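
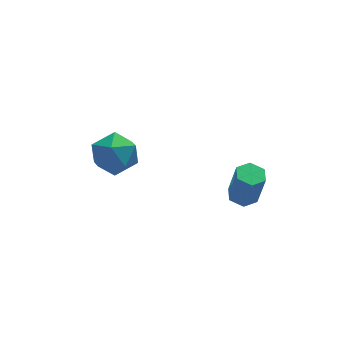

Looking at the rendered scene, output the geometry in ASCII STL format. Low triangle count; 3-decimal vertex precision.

solid 
facet normal -0.135 0.181 -0.974
outer loop
vertex 2.279 -3.33 -2.661
vertex 1.758 -2.888 -2.507
vertex 2.415 -2.651 -2.554
endloop
endfacet
facet normal 0.972 -0.169 -0.166
outer loop
vertex 2.279 -3.33 -2.661
vertex 2.415 -2.651 -2.554
vertex 2.522 -3.654 -0.907
endloop
endfacet
facet normal 0.971 -0.170 -0.167
outer loop
vertex 2.522 -3.654 -0.907
vertex 2.415 -2.651 -2.554
vertex 2.659 -2.976 -0.801
endloop
endfacet
facet normal 0.136 -0.180 0.974
outer loop
vertex 2.522 -3.654 -0.907
vertex 2.659 -2.976 -0.801
vertex 2.002 -3.212 -0.753
endloop
endfacet
facet normal -0.135 0.181 -0.974
outer loop
vertex 2.415 -2.651 -2.554
vertex 1.758 -2.888 -2.507
vertex 1.895 -2.209 -2.4
endloop
endfacet
facet normal 0.655 0.754 0.049
outer loop
vertex 2.415 -2.651 -2.554
vertex 1.895 -2.209 -2.4
vertex 2.659 -2.976 -0.801
endloop
endfacet
facet normal 0.655 0.754 0.049
outer loop
vertex 2.659 -2.976 -0.801
vertex 1.895 -2.209 -2.4
vertex 2.138 -2.534 -0.647
endloop
endfacet
facet normal 0.136 -0.180 0.974
outer loop
vertex 2.659 -2.976 -0.801
vertex 2.138 -2.534 -0.647
vertex 2.002 -3.212 -0.753
endloop
endfacet
facet normal -0.135 0.181 -0.974
outer loop
vertex 1.895 -2.209 -2.4
vertex 1.758 -2.888 -2.507
vertex 1.238 -2.446 -2.353
endloop
endfacet
facet normal -0.318 0.923 0.215
outer loop
vertex 1.895 -2.209 -2.4
vertex 1.238 -2.446 -2.353
vertex 2.138 -2.534 -0.647
endloop
endfacet
facet normal -0.316 0.924 0.215
outer loop
vertex 2.138 -2.534 -0.647
vertex 1.238 -2.446 -2.353
vertex 1.481 -2.77 -0.599
endloop
endfacet
facet normal 0.136 -0.180 0.974
outer loop
vertex 2.138 -2.534 -0.647
vertex 1.481 -2.77 -0.599
vertex 2.002 -3.212 -0.753
endloop
endfacet
facet normal -0.136 0.180 -0.974
outer loop
vertex 1.238 -2.446 -2.353
vertex 1.758 -2.888 -2.507
vertex 1.101 -3.124 -2.459
endloop
endfacet
facet normal -0.971 0.170 0.166
outer loop
vertex 1.238 -2.446 -2.353
vertex 1.101 -3.124 -2.459
vertex 1.481 -2.77 -0.599
endloop
endfacet
facet normal -0.972 0.168 0.166
outer loop
vertex 1.481 -2.77 -0.599
vertex 1.101 -3.124 -2.459
vertex 1.345 -3.449 -0.706
endloop
endfacet
facet normal 0.135 -0.181 0.974
outer loop
vertex 1.481 -2.77 -0.599
vertex 1.345 -3.449 -0.706
vertex 2.002 -3.212 -0.753
endloop
endfacet
facet normal -0.136 0.180 -0.974
outer loop
vertex 1.101 -3.124 -2.459
vertex 1.758 -2.888 -2.507
vertex 1.622 -3.566 -2.613
endloop
endfacet
facet normal -0.655 -0.754 -0.049
outer loop
vertex 1.101 -3.124 -2.459
vertex 1.622 -3.566 -2.613
vertex 1.345 -3.449 -0.706
endloop
endfacet
facet normal -0.655 -0.754 -0.049
outer loop
vertex 1.345 -3.449 -0.706
vertex 1.622 -3.566 -2.613
vertex 1.865 -3.891 -0.86
endloop
endfacet
facet normal 0.135 -0.181 0.974
outer loop
vertex 1.345 -3.449 -0.706
vertex 1.865 -3.891 -0.86
vertex 2.002 -3.212 -0.753
endloop
endfacet
facet normal -0.136 0.180 -0.974
outer loop
vertex 1.622 -3.566 -2.613
vertex 1.758 -2.888 -2.507
vertex 2.279 -3.33 -2.661
endloop
endfacet
facet normal 0.316 -0.924 -0.215
outer loop
vertex 1.622 -3.566 -2.613
vertex 2.279 -3.33 -2.661
vertex 1.865 -3.891 -0.86
endloop
endfacet
facet normal 0.318 -0.924 -0.215
outer loop
vertex 1.865 -3.891 -0.86
vertex 2.279 -3.33 -2.661
vertex 2.522 -3.654 -0.907
endloop
endfacet
facet normal 0.135 -0.181 0.974
outer loop
vertex 1.865 -3.891 -0.86
vertex 2.522 -3.654 -0.907
vertex 2.002 -3.212 -0.753
endloop
endfacet
facet normal -0.772 -0.329 0.544
outer loop
vertex -3.745 2.625 -2.89
vertex -3.681 1.536 -3.458
vertex -3.038 1.731 -2.427
endloop
endfacet
facet normal -0.395 0.156 0.905
outer loop
vertex -3.745 2.625 -2.89
vertex -3.038 1.731 -2.427
vertex -2.628 2.89 -2.448
endloop
endfacet
facet normal -0.387 0.759 0.523
outer loop
vertex -3.745 2.625 -2.89
vertex -2.628 2.89 -2.448
vertex -3.016 3.412 -3.492
endloop
endfacet
facet normal -0.759 0.646 -0.075
outer loop
vertex -3.745 2.625 -2.89
vertex -3.016 3.412 -3.492
vertex -3.667 2.575 -4.116
endloop
endfacet
facet normal -0.998 -0.026 -0.062
outer loop
vertex -3.745 2.625 -2.89
vertex -3.667 2.575 -4.116
vertex -3.681 1.536 -3.458
endloop
endfacet
facet normal 0.277 -0.081 0.958
outer loop
vertex -2.628 2.89 -2.448
vertex -3.038 1.731 -2.427
vertex -1.873 1.965 -2.744
endloop
endfacet
facet normal -0.334 -0.866 0.372
outer loop
vertex -3.038 1.731 -2.427
vertex -3.681 1.536 -3.458
vertex -2.524 1.128 -3.368
endloop
endfacet
facet normal -0.699 -0.376 -0.608
outer loop
vertex -3.681 1.536 -3.458
vertex -3.667 2.575 -4.116
vertex -2.912 1.65 -4.412
endloop
endfacet
facet normal -0.314 0.712 -0.628
outer loop
vertex -3.667 2.575 -4.116
vertex -3.016 3.412 -3.492
vertex -2.502 2.809 -4.433
endloop
endfacet
facet normal 0.289 0.895 0.340
outer loop
vertex -3.016 3.412 -3.492
vertex -2.628 2.89 -2.448
vertex -1.859 3.004 -3.402
endloop
endfacet
facet normal 0.759 -0.646 0.075
outer loop
vertex -1.795 1.915 -3.97
vertex -1.873 1.965 -2.744
vertex -2.524 1.128 -3.368
endloop
endfacet
facet normal 0.387 -0.759 -0.523
outer loop
vertex -1.795 1.915 -3.97
vertex -2.524 1.128 -3.368
vertex -2.912 1.65 -4.412
endloop
endfacet
facet normal 0.395 -0.156 -0.905
outer loop
vertex -1.795 1.915 -3.97
vertex -2.912 1.65 -4.412
vertex -2.502 2.809 -4.433
endloop
endfacet
facet normal 0.772 0.329 -0.544
outer loop
vertex -1.795 1.915 -3.97
vertex -2.502 2.809 -4.433
vertex -1.859 3.004 -3.402
endloop
endfacet
facet normal 0.998 0.026 0.062
outer loop
vertex -1.795 1.915 -3.97
vertex -1.859 3.004 -3.402
vertex -1.873 1.965 -2.744
endloop
endfacet
facet normal 0.314 -0.712 0.628
outer loop
vertex -2.524 1.128 -3.368
vertex -1.873 1.965 -2.744
vertex -3.038 1.731 -2.427
endloop
endfacet
facet normal -0.289 -0.895 -0.340
outer loop
vertex -2.912 1.65 -4.412
vertex -2.524 1.128 -3.368
vertex -3.681 1.536 -3.458
endloop
endfacet
facet normal -0.277 0.081 -0.958
outer loop
vertex -2.502 2.809 -4.433
vertex -2.912 1.65 -4.412
vertex -3.667 2.575 -4.116
endloop
endfacet
facet normal 0.334 0.866 -0.372
outer loop
vertex -1.859 3.004 -3.402
vertex -2.502 2.809 -4.433
vertex -3.016 3.412 -3.492
endloop
endfacet
facet normal 0.699 0.376 0.608
outer loop
vertex -1.873 1.965 -2.744
vertex -1.859 3.004 -3.402
vertex -2.628 2.89 -2.448
endloop
endfacet

endsolid


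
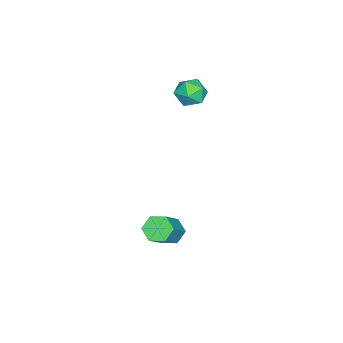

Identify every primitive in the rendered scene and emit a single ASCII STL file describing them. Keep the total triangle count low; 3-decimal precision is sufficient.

solid 
facet normal -0.937 0.344 0.057
outer loop
vertex -4.424 -0.702 2.274
vertex -4.71 -1.454 2.113
vertex -4.578 -1.223 2.889
endloop
endfacet
facet normal -0.502 0.718 0.483
outer loop
vertex -4.424 -0.702 2.274
vertex -4.578 -1.223 2.889
vertex -3.901 -0.76 2.904
endloop
endfacet
facet normal 0.016 0.997 0.079
outer loop
vertex -4.424 -0.702 2.274
vertex -3.901 -0.76 2.904
vertex -3.615 -0.704 2.137
endloop
endfacet
facet normal -0.099 0.796 -0.597
outer loop
vertex -4.424 -0.702 2.274
vertex -3.615 -0.704 2.137
vertex -4.115 -1.133 1.648
endloop
endfacet
facet normal -0.688 0.392 -0.610
outer loop
vertex -4.424 -0.702 2.274
vertex -4.115 -1.133 1.648
vertex -4.71 -1.454 2.113
endloop
endfacet
facet normal -0.201 0.264 0.943
outer loop
vertex -3.901 -0.76 2.904
vertex -4.578 -1.223 2.889
vertex -3.865 -1.547 3.132
endloop
endfacet
facet normal -0.905 -0.339 0.255
outer loop
vertex -4.578 -1.223 2.889
vertex -4.71 -1.454 2.113
vertex -4.365 -1.976 2.643
endloop
endfacet
facet normal -0.503 -0.262 -0.824
outer loop
vertex -4.71 -1.454 2.113
vertex -4.115 -1.133 1.648
vertex -4.079 -1.92 1.876
endloop
endfacet
facet normal 0.451 0.390 -0.803
outer loop
vertex -4.115 -1.133 1.648
vertex -3.615 -0.704 2.137
vertex -3.402 -1.457 1.891
endloop
endfacet
facet normal 0.637 0.715 0.290
outer loop
vertex -3.615 -0.704 2.137
vertex -3.901 -0.76 2.904
vertex -3.27 -1.226 2.667
endloop
endfacet
facet normal 0.099 -0.796 0.597
outer loop
vertex -3.556 -1.978 2.506
vertex -3.865 -1.547 3.132
vertex -4.365 -1.976 2.643
endloop
endfacet
facet normal -0.016 -0.997 -0.079
outer loop
vertex -3.556 -1.978 2.506
vertex -4.365 -1.976 2.643
vertex -4.079 -1.92 1.876
endloop
endfacet
facet normal 0.502 -0.718 -0.483
outer loop
vertex -3.556 -1.978 2.506
vertex -4.079 -1.92 1.876
vertex -3.402 -1.457 1.891
endloop
endfacet
facet normal 0.937 -0.344 -0.057
outer loop
vertex -3.556 -1.978 2.506
vertex -3.402 -1.457 1.891
vertex -3.27 -1.226 2.667
endloop
endfacet
facet normal 0.688 -0.392 0.610
outer loop
vertex -3.556 -1.978 2.506
vertex -3.27 -1.226 2.667
vertex -3.865 -1.547 3.132
endloop
endfacet
facet normal -0.451 -0.390 0.803
outer loop
vertex -4.365 -1.976 2.643
vertex -3.865 -1.547 3.132
vertex -4.578 -1.223 2.889
endloop
endfacet
facet normal -0.637 -0.715 -0.290
outer loop
vertex -4.079 -1.92 1.876
vertex -4.365 -1.976 2.643
vertex -4.71 -1.454 2.113
endloop
endfacet
facet normal 0.201 -0.264 -0.943
outer loop
vertex -3.402 -1.457 1.891
vertex -4.079 -1.92 1.876
vertex -4.115 -1.133 1.648
endloop
endfacet
facet normal 0.905 0.339 -0.255
outer loop
vertex -3.27 -1.226 2.667
vertex -3.402 -1.457 1.891
vertex -3.615 -0.704 2.137
endloop
endfacet
facet normal 0.503 0.262 0.824
outer loop
vertex -3.865 -1.547 3.132
vertex -3.27 -1.226 2.667
vertex -3.901 -0.76 2.904
endloop
endfacet
facet normal -0.711 0.007 -0.703
outer loop
vertex 0.536 -0.398 -3.945
vertex 0.166 -0.863 -3.575
vertex 0.071 -0.177 -3.472
endloop
endfacet
facet normal 0.227 0.949 -0.220
outer loop
vertex 0.536 -0.398 -3.945
vertex 0.071 -0.177 -3.472
vertex 2.044 -0.413 -2.455
endloop
endfacet
facet normal 0.227 0.949 -0.220
outer loop
vertex 2.044 -0.413 -2.455
vertex 0.071 -0.177 -3.472
vertex 1.578 -0.192 -1.981
endloop
endfacet
facet normal 0.711 -0.007 0.703
outer loop
vertex 2.044 -0.413 -2.455
vertex 1.578 -0.192 -1.981
vertex 1.674 -0.877 -2.085
endloop
endfacet
facet normal -0.711 0.007 -0.704
outer loop
vertex 0.071 -0.177 -3.472
vertex 0.166 -0.863 -3.575
vertex -0.3 -0.642 -3.102
endloop
endfacet
facet normal -0.463 0.748 0.476
outer loop
vertex 0.071 -0.177 -3.472
vertex -0.3 -0.642 -3.102
vertex 1.578 -0.192 -1.981
endloop
endfacet
facet normal -0.463 0.748 0.475
outer loop
vertex 1.578 -0.192 -1.981
vertex -0.3 -0.642 -3.102
vertex 1.208 -0.656 -1.611
endloop
endfacet
facet normal 0.711 -0.007 0.703
outer loop
vertex 1.578 -0.192 -1.981
vertex 1.208 -0.656 -1.611
vertex 1.674 -0.877 -2.085
endloop
endfacet
facet normal -0.711 0.006 -0.703
outer loop
vertex -0.3 -0.642 -3.102
vertex 0.166 -0.863 -3.575
vertex -0.204 -1.327 -3.205
endloop
endfacet
facet normal -0.690 -0.201 0.696
outer loop
vertex -0.3 -0.642 -3.102
vertex -0.204 -1.327 -3.205
vertex 1.208 -0.656 -1.611
endloop
endfacet
facet normal -0.689 -0.202 0.696
outer loop
vertex 1.208 -0.656 -1.611
vertex -0.204 -1.327 -3.205
vertex 1.304 -1.342 -1.715
endloop
endfacet
facet normal 0.711 -0.007 0.703
outer loop
vertex 1.208 -0.656 -1.611
vertex 1.304 -1.342 -1.715
vertex 1.674 -0.877 -2.085
endloop
endfacet
facet normal -0.711 0.007 -0.703
outer loop
vertex -0.204 -1.327 -3.205
vertex 0.166 -0.863 -3.575
vertex 0.262 -1.548 -3.679
endloop
endfacet
facet normal -0.227 -0.949 0.220
outer loop
vertex -0.204 -1.327 -3.205
vertex 0.262 -1.548 -3.679
vertex 1.304 -1.342 -1.715
endloop
endfacet
facet normal -0.227 -0.949 0.220
outer loop
vertex 1.304 -1.342 -1.715
vertex 0.262 -1.548 -3.679
vertex 1.769 -1.563 -2.188
endloop
endfacet
facet normal 0.711 -0.007 0.703
outer loop
vertex 1.304 -1.342 -1.715
vertex 1.769 -1.563 -2.188
vertex 1.674 -0.877 -2.085
endloop
endfacet
facet normal -0.711 0.007 -0.703
outer loop
vertex 0.262 -1.548 -3.679
vertex 0.166 -0.863 -3.575
vertex 0.632 -1.084 -4.049
endloop
endfacet
facet normal 0.463 -0.748 -0.475
outer loop
vertex 0.262 -1.548 -3.679
vertex 0.632 -1.084 -4.049
vertex 1.769 -1.563 -2.188
endloop
endfacet
facet normal 0.463 -0.748 -0.475
outer loop
vertex 1.769 -1.563 -2.188
vertex 0.632 -1.084 -4.049
vertex 2.14 -1.098 -2.558
endloop
endfacet
facet normal 0.711 -0.007 0.704
outer loop
vertex 1.769 -1.563 -2.188
vertex 2.14 -1.098 -2.558
vertex 1.674 -0.877 -2.085
endloop
endfacet
facet normal -0.711 0.007 -0.703
outer loop
vertex 0.632 -1.084 -4.049
vertex 0.166 -0.863 -3.575
vertex 0.536 -0.398 -3.945
endloop
endfacet
facet normal 0.690 0.202 -0.696
outer loop
vertex 0.632 -1.084 -4.049
vertex 0.536 -0.398 -3.945
vertex 2.14 -1.098 -2.558
endloop
endfacet
facet normal 0.689 0.201 -0.696
outer loop
vertex 2.14 -1.098 -2.558
vertex 0.536 -0.398 -3.945
vertex 2.044 -0.413 -2.455
endloop
endfacet
facet normal 0.711 -0.006 0.703
outer loop
vertex 2.14 -1.098 -2.558
vertex 2.044 -0.413 -2.455
vertex 1.674 -0.877 -2.085
endloop
endfacet

endsolid


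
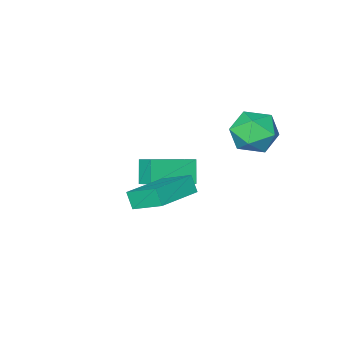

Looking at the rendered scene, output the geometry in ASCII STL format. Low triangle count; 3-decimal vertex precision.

solid 
facet normal -0.754 0.590 0.289
outer loop
vertex -2.162 1.657 0.577
vertex -1.963 1.376 1.67
vertex -1.434 2.28 1.205
endloop
endfacet
facet normal -0.452 0.838 -0.307
outer loop
vertex -2.162 1.657 0.577
vertex -1.434 2.28 1.205
vertex -1.177 2.02 0.119
endloop
endfacet
facet normal -0.495 0.327 -0.805
outer loop
vertex -2.162 1.657 0.577
vertex -1.177 2.02 0.119
vertex -1.546 0.955 -0.087
endloop
endfacet
facet normal -0.824 -0.235 -0.516
outer loop
vertex -2.162 1.657 0.577
vertex -1.546 0.955 -0.087
vertex -2.032 0.557 0.871
endloop
endfacet
facet normal -0.984 -0.073 0.160
outer loop
vertex -2.162 1.657 0.577
vertex -2.032 0.557 0.871
vertex -1.963 1.376 1.67
endloop
endfacet
facet normal 0.240 0.956 -0.172
outer loop
vertex -1.177 2.02 0.119
vertex -1.434 2.28 1.205
vertex -0.368 1.963 0.929
endloop
endfacet
facet normal -0.250 0.555 0.794
outer loop
vertex -1.434 2.28 1.205
vertex -1.963 1.376 1.67
vertex -0.854 1.565 1.887
endloop
endfacet
facet normal -0.623 -0.519 0.586
outer loop
vertex -1.963 1.376 1.67
vertex -2.032 0.557 0.871
vertex -1.223 0.5 1.681
endloop
endfacet
facet normal -0.364 -0.780 -0.509
outer loop
vertex -2.032 0.557 0.871
vertex -1.546 0.955 -0.087
vertex -0.966 0.24 0.595
endloop
endfacet
facet normal 0.169 0.130 -0.977
outer loop
vertex -1.546 0.955 -0.087
vertex -1.177 2.02 0.119
vertex -0.437 1.144 0.13
endloop
endfacet
facet normal 0.824 0.235 0.516
outer loop
vertex -0.238 0.863 1.223
vertex -0.368 1.963 0.929
vertex -0.854 1.565 1.887
endloop
endfacet
facet normal 0.495 -0.327 0.805
outer loop
vertex -0.238 0.863 1.223
vertex -0.854 1.565 1.887
vertex -1.223 0.5 1.681
endloop
endfacet
facet normal 0.452 -0.838 0.307
outer loop
vertex -0.238 0.863 1.223
vertex -1.223 0.5 1.681
vertex -0.966 0.24 0.595
endloop
endfacet
facet normal 0.754 -0.590 -0.289
outer loop
vertex -0.238 0.863 1.223
vertex -0.966 0.24 0.595
vertex -0.437 1.144 0.13
endloop
endfacet
facet normal 0.984 0.073 -0.160
outer loop
vertex -0.238 0.863 1.223
vertex -0.437 1.144 0.13
vertex -0.368 1.963 0.929
endloop
endfacet
facet normal 0.364 0.780 0.509
outer loop
vertex -0.854 1.565 1.887
vertex -0.368 1.963 0.929
vertex -1.434 2.28 1.205
endloop
endfacet
facet normal -0.169 -0.130 0.977
outer loop
vertex -1.223 0.5 1.681
vertex -0.854 1.565 1.887
vertex -1.963 1.376 1.67
endloop
endfacet
facet normal -0.240 -0.956 0.172
outer loop
vertex -0.966 0.24 0.595
vertex -1.223 0.5 1.681
vertex -2.032 0.557 0.871
endloop
endfacet
facet normal 0.250 -0.555 -0.794
outer loop
vertex -0.437 1.144 0.13
vertex -0.966 0.24 0.595
vertex -1.546 0.955 -0.087
endloop
endfacet
facet normal 0.623 0.519 -0.586
outer loop
vertex -0.368 1.963 0.929
vertex -0.437 1.144 0.13
vertex -1.177 2.02 0.119
endloop
endfacet
facet normal -0.942 0.186 -0.280
outer loop
vertex -1.166 -2.652 -3.102
vertex -0.74 -2.041 -4.13
vertex -1.183 -3.552 -3.643
endloop
endfacet
facet normal -0.336 -0.481 0.810
outer loop
vertex 0.88 -3.959 -3.03
vertex -1.166 -2.652 -3.102
vertex -1.183 -3.552 -3.643
endloop
endfacet
facet normal -0.942 0.186 -0.281
outer loop
vertex -1.183 -3.552 -3.643
vertex -0.74 -2.041 -4.13
vertex -0.756 -2.941 -4.672
endloop
endfacet
facet normal -0.016 -0.857 -0.515
outer loop
vertex -0.756 -2.941 -4.672
vertex 0.88 -3.959 -3.03
vertex -1.183 -3.552 -3.643
endloop
endfacet
facet normal 0.016 0.857 0.516
outer loop
vertex -1.166 -2.652 -3.102
vertex 1.323 -2.448 -3.517
vertex -0.74 -2.041 -4.13
endloop
endfacet
facet normal -0.336 -0.481 0.809
outer loop
vertex 0.896 -3.059 -2.488
vertex -1.166 -2.652 -3.102
vertex 0.88 -3.959 -3.03
endloop
endfacet
facet normal 0.016 0.857 0.515
outer loop
vertex 0.896 -3.059 -2.488
vertex 1.323 -2.448 -3.517
vertex -1.166 -2.652 -3.102
endloop
endfacet
facet normal 0.336 0.482 -0.810
outer loop
vertex -0.74 -2.041 -4.13
vertex 1.323 -2.448 -3.517
vertex -0.756 -2.941 -4.672
endloop
endfacet
facet normal -0.016 -0.857 -0.516
outer loop
vertex 1.306 -3.348 -4.058
vertex 0.88 -3.959 -3.03
vertex -0.756 -2.941 -4.672
endloop
endfacet
facet normal 0.336 0.481 -0.810
outer loop
vertex -0.756 -2.941 -4.672
vertex 1.323 -2.448 -3.517
vertex 1.306 -3.348 -4.058
endloop
endfacet
facet normal 0.942 -0.185 0.280
outer loop
vertex 1.306 -3.348 -4.058
vertex 0.896 -3.059 -2.488
vertex 0.88 -3.959 -3.03
endloop
endfacet
facet normal 0.942 -0.186 0.280
outer loop
vertex 1.323 -2.448 -3.517
vertex 0.896 -3.059 -2.488
vertex 1.306 -3.348 -4.058
endloop
endfacet
facet normal -0.957 -0.232 -0.174
outer loop
vertex 2.138 1.604 -0.098
vertex 2.158 2.06 -0.815
vertex 2.612 0.273 -0.931
endloop
endfacet
facet normal -0.024 -0.536 0.844
outer loop
vertex 4.622 0.76 -0.565
vertex 2.138 1.604 -0.098
vertex 2.612 0.273 -0.931
endloop
endfacet
facet normal -0.957 -0.232 -0.174
outer loop
vertex 2.612 0.273 -0.931
vertex 2.158 2.06 -0.815
vertex 2.632 0.729 -1.648
endloop
endfacet
facet normal 0.289 -0.811 -0.508
outer loop
vertex 2.632 0.729 -1.648
vertex 4.622 0.76 -0.565
vertex 2.612 0.273 -0.931
endloop
endfacet
facet normal -0.289 0.811 0.508
outer loop
vertex 2.138 1.604 -0.098
vertex 4.168 2.547 -0.449
vertex 2.158 2.06 -0.815
endloop
endfacet
facet normal -0.024 -0.536 0.844
outer loop
vertex 4.148 2.091 0.268
vertex 2.138 1.604 -0.098
vertex 4.622 0.76 -0.565
endloop
endfacet
facet normal -0.289 0.811 0.508
outer loop
vertex 4.148 2.091 0.268
vertex 4.168 2.547 -0.449
vertex 2.138 1.604 -0.098
endloop
endfacet
facet normal 0.024 0.536 -0.844
outer loop
vertex 2.158 2.06 -0.815
vertex 4.168 2.547 -0.449
vertex 2.632 0.729 -1.648
endloop
endfacet
facet normal 0.289 -0.811 -0.508
outer loop
vertex 4.642 1.216 -1.282
vertex 4.622 0.76 -0.565
vertex 2.632 0.729 -1.648
endloop
endfacet
facet normal 0.024 0.536 -0.844
outer loop
vertex 2.632 0.729 -1.648
vertex 4.168 2.547 -0.449
vertex 4.642 1.216 -1.282
endloop
endfacet
facet normal 0.957 0.232 0.174
outer loop
vertex 4.642 1.216 -1.282
vertex 4.148 2.091 0.268
vertex 4.622 0.76 -0.565
endloop
endfacet
facet normal 0.957 0.232 0.174
outer loop
vertex 4.168 2.547 -0.449
vertex 4.148 2.091 0.268
vertex 4.642 1.216 -1.282
endloop
endfacet

endsolid


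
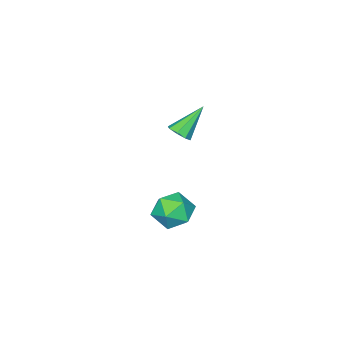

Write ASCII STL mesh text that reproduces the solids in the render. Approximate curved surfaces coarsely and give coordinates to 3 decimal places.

solid 
facet normal -0.970 -0.036 0.241
outer loop
vertex -3.992 -0.883 -1.911
vertex -4.06 -1.889 -2.334
vertex -3.803 -1.755 -1.279
endloop
endfacet
facet normal -0.609 0.375 0.699
outer loop
vertex -3.992 -0.883 -1.911
vertex -3.803 -1.755 -1.279
vertex -3.164 -0.872 -1.196
endloop
endfacet
facet normal -0.295 0.898 0.328
outer loop
vertex -3.992 -0.883 -1.911
vertex -3.164 -0.872 -1.196
vertex -3.025 -0.46 -2.2
endloop
endfacet
facet normal -0.462 0.811 -0.360
outer loop
vertex -3.992 -0.883 -1.911
vertex -3.025 -0.46 -2.2
vertex -3.579 -1.088 -2.903
endloop
endfacet
facet normal -0.880 0.234 -0.414
outer loop
vertex -3.992 -0.883 -1.911
vertex -3.579 -1.088 -2.903
vertex -4.06 -1.889 -2.334
endloop
endfacet
facet normal -0.096 -0.024 0.995
outer loop
vertex -3.164 -0.872 -1.196
vertex -3.803 -1.755 -1.279
vertex -2.721 -1.872 -1.177
endloop
endfacet
facet normal -0.681 -0.687 0.253
outer loop
vertex -3.803 -1.755 -1.279
vertex -4.06 -1.889 -2.334
vertex -3.275 -2.5 -1.88
endloop
endfacet
facet normal -0.534 -0.252 -0.807
outer loop
vertex -4.06 -1.889 -2.334
vertex -3.579 -1.088 -2.903
vertex -3.136 -2.088 -2.884
endloop
endfacet
facet normal 0.141 0.680 -0.719
outer loop
vertex -3.579 -1.088 -2.903
vertex -3.025 -0.46 -2.2
vertex -2.497 -1.205 -2.801
endloop
endfacet
facet normal 0.412 0.822 0.394
outer loop
vertex -3.025 -0.46 -2.2
vertex -3.164 -0.872 -1.196
vertex -2.24 -1.071 -1.746
endloop
endfacet
facet normal 0.462 -0.811 0.360
outer loop
vertex -2.308 -2.077 -2.169
vertex -2.721 -1.872 -1.177
vertex -3.275 -2.5 -1.88
endloop
endfacet
facet normal 0.295 -0.898 -0.328
outer loop
vertex -2.308 -2.077 -2.169
vertex -3.275 -2.5 -1.88
vertex -3.136 -2.088 -2.884
endloop
endfacet
facet normal 0.609 -0.375 -0.699
outer loop
vertex -2.308 -2.077 -2.169
vertex -3.136 -2.088 -2.884
vertex -2.497 -1.205 -2.801
endloop
endfacet
facet normal 0.970 0.036 -0.241
outer loop
vertex -2.308 -2.077 -2.169
vertex -2.497 -1.205 -2.801
vertex -2.24 -1.071 -1.746
endloop
endfacet
facet normal 0.880 -0.234 0.414
outer loop
vertex -2.308 -2.077 -2.169
vertex -2.24 -1.071 -1.746
vertex -2.721 -1.872 -1.177
endloop
endfacet
facet normal -0.141 -0.680 0.719
outer loop
vertex -3.275 -2.5 -1.88
vertex -2.721 -1.872 -1.177
vertex -3.803 -1.755 -1.279
endloop
endfacet
facet normal -0.412 -0.822 -0.394
outer loop
vertex -3.136 -2.088 -2.884
vertex -3.275 -2.5 -1.88
vertex -4.06 -1.889 -2.334
endloop
endfacet
facet normal 0.096 0.024 -0.995
outer loop
vertex -2.497 -1.205 -2.801
vertex -3.136 -2.088 -2.884
vertex -3.579 -1.088 -2.903
endloop
endfacet
facet normal 0.681 0.687 -0.253
outer loop
vertex -2.24 -1.071 -1.746
vertex -2.497 -1.205 -2.801
vertex -3.025 -0.46 -2.2
endloop
endfacet
facet normal 0.534 0.252 0.807
outer loop
vertex -2.721 -1.872 -1.177
vertex -2.24 -1.071 -1.746
vertex -3.164 -0.872 -1.196
endloop
endfacet
facet normal 0.654 -0.189 -0.732
outer loop
vertex -2.851 -1.432 3.585
vertex -3.258 -1.221 3.167
vertex -2.805 -0.967 3.506
endloop
endfacet
facet normal 0.518 0.093 0.850
outer loop
vertex -2.851 -1.432 3.585
vertex -2.805 -0.967 3.506
vertex -4.442 -0.879 4.493
endloop
endfacet
facet normal 0.654 -0.190 -0.732
outer loop
vertex -2.805 -0.967 3.506
vertex -3.258 -1.221 3.167
vertex -3.024 -0.65 3.228
endloop
endfacet
facet normal 0.374 0.744 0.554
outer loop
vertex -2.805 -0.967 3.506
vertex -3.024 -0.65 3.228
vertex -4.442 -0.879 4.493
endloop
endfacet
facet normal 0.653 -0.189 -0.734
outer loop
vertex -3.024 -0.65 3.228
vertex -3.258 -1.221 3.167
vertex -3.381 -0.668 2.915
endloop
endfacet
facet normal -0.105 0.993 0.062
outer loop
vertex -3.024 -0.65 3.228
vertex -3.381 -0.668 2.915
vertex -4.442 -0.879 4.493
endloop
endfacet
facet normal 0.655 -0.188 -0.732
outer loop
vertex -3.381 -0.668 2.915
vertex -3.258 -1.221 3.167
vertex -3.665 -1.01 2.749
endloop
endfacet
facet normal -0.638 0.693 -0.336
outer loop
vertex -3.381 -0.668 2.915
vertex -3.665 -1.01 2.749
vertex -4.442 -0.879 4.493
endloop
endfacet
facet normal 0.654 -0.189 -0.732
outer loop
vertex -3.665 -1.01 2.749
vertex -3.258 -1.221 3.167
vertex -3.711 -1.476 2.828
endloop
endfacet
facet normal -0.913 0.021 -0.408
outer loop
vertex -3.665 -1.01 2.749
vertex -3.711 -1.476 2.828
vertex -4.442 -0.879 4.493
endloop
endfacet
facet normal 0.655 -0.190 -0.732
outer loop
vertex -3.711 -1.476 2.828
vertex -3.258 -1.221 3.167
vertex -3.492 -1.792 3.106
endloop
endfacet
facet normal -0.768 -0.630 -0.111
outer loop
vertex -3.711 -1.476 2.828
vertex -3.492 -1.792 3.106
vertex -4.442 -0.879 4.493
endloop
endfacet
facet normal 0.654 -0.190 -0.733
outer loop
vertex -3.492 -1.792 3.106
vertex -3.258 -1.221 3.167
vertex -3.136 -1.774 3.419
endloop
endfacet
facet normal -0.290 -0.879 0.380
outer loop
vertex -3.492 -1.792 3.106
vertex -3.136 -1.774 3.419
vertex -4.442 -0.879 4.493
endloop
endfacet
facet normal 0.654 -0.189 -0.732
outer loop
vertex -3.136 -1.774 3.419
vertex -3.258 -1.221 3.167
vertex -2.851 -1.432 3.585
endloop
endfacet
facet normal 0.242 -0.580 0.778
outer loop
vertex -3.136 -1.774 3.419
vertex -2.851 -1.432 3.585
vertex -4.442 -0.879 4.493
endloop
endfacet

endsolid


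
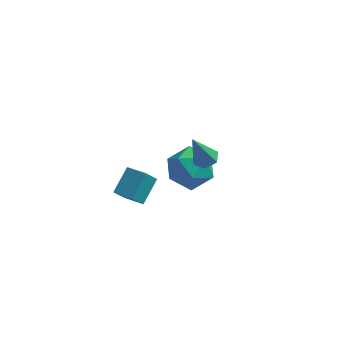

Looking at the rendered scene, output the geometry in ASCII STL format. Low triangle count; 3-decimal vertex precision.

solid 
facet normal 0.262 0.261 -0.929
outer loop
vertex -0.304 -0.599 3.351
vertex -0.747 -0.908 3.139
vertex -0.822 -0.349 3.275
endloop
endfacet
facet normal 0.280 0.759 0.588
outer loop
vertex -0.304 -0.599 3.351
vertex -0.822 -0.349 3.275
vertex -1.213 -1.372 4.781
endloop
endfacet
facet normal 0.264 0.261 -0.928
outer loop
vertex -0.822 -0.349 3.275
vertex -0.747 -0.908 3.139
vertex -1.265 -0.658 3.062
endloop
endfacet
facet normal -0.640 0.703 0.311
outer loop
vertex -0.822 -0.349 3.275
vertex -1.265 -0.658 3.062
vertex -1.213 -1.372 4.781
endloop
endfacet
facet normal 0.264 0.262 -0.928
outer loop
vertex -1.265 -0.658 3.062
vertex -0.747 -0.908 3.139
vertex -1.189 -1.217 2.926
endloop
endfacet
facet normal -0.991 -0.129 -0.024
outer loop
vertex -1.265 -0.658 3.062
vertex -1.189 -1.217 2.926
vertex -1.213 -1.372 4.781
endloop
endfacet
facet normal 0.263 0.264 -0.928
outer loop
vertex -1.189 -1.217 2.926
vertex -0.747 -0.908 3.139
vertex -0.671 -1.466 3.002
endloop
endfacet
facet normal -0.422 -0.903 -0.081
outer loop
vertex -1.189 -1.217 2.926
vertex -0.671 -1.466 3.002
vertex -1.213 -1.372 4.781
endloop
endfacet
facet normal 0.263 0.264 -0.928
outer loop
vertex -0.671 -1.466 3.002
vertex -0.747 -0.908 3.139
vertex -0.229 -1.157 3.215
endloop
endfacet
facet normal 0.497 -0.846 0.196
outer loop
vertex -0.671 -1.466 3.002
vertex -0.229 -1.157 3.215
vertex -1.213 -1.372 4.781
endloop
endfacet
facet normal 0.262 0.262 -0.929
outer loop
vertex -0.229 -1.157 3.215
vertex -0.747 -0.908 3.139
vertex -0.304 -0.599 3.351
endloop
endfacet
facet normal 0.848 -0.015 0.530
outer loop
vertex -0.229 -1.157 3.215
vertex -0.304 -0.599 3.351
vertex -1.213 -1.372 4.781
endloop
endfacet
facet normal -0.867 0.442 -0.228
outer loop
vertex -3.789 -1.95 2.915
vertex -3.418 -1.582 2.219
vertex -4.126 -2.986 2.188
endloop
endfacet
facet normal -0.427 -0.422 0.800
outer loop
vertex -3.242 -3.438 2.421
vertex -3.789 -1.95 2.915
vertex -4.126 -2.986 2.188
endloop
endfacet
facet normal -0.868 0.442 -0.227
outer loop
vertex -4.126 -2.986 2.188
vertex -3.418 -1.582 2.219
vertex -3.756 -2.618 1.492
endloop
endfacet
facet normal -0.258 -0.791 -0.555
outer loop
vertex -3.756 -2.618 1.492
vertex -3.242 -3.438 2.421
vertex -4.126 -2.986 2.188
endloop
endfacet
facet normal 0.258 0.791 0.555
outer loop
vertex -3.789 -1.95 2.915
vertex -2.534 -2.034 2.452
vertex -3.418 -1.582 2.219
endloop
endfacet
facet normal -0.426 -0.422 0.800
outer loop
vertex -2.904 -2.402 3.148
vertex -3.789 -1.95 2.915
vertex -3.242 -3.438 2.421
endloop
endfacet
facet normal 0.258 0.791 0.555
outer loop
vertex -2.904 -2.402 3.148
vertex -2.534 -2.034 2.452
vertex -3.789 -1.95 2.915
endloop
endfacet
facet normal 0.427 0.422 -0.800
outer loop
vertex -3.418 -1.582 2.219
vertex -2.534 -2.034 2.452
vertex -3.756 -2.618 1.492
endloop
endfacet
facet normal -0.258 -0.791 -0.555
outer loop
vertex -2.871 -3.07 1.725
vertex -3.242 -3.438 2.421
vertex -3.756 -2.618 1.492
endloop
endfacet
facet normal 0.426 0.423 -0.800
outer loop
vertex -3.756 -2.618 1.492
vertex -2.534 -2.034 2.452
vertex -2.871 -3.07 1.725
endloop
endfacet
facet normal 0.867 -0.443 0.228
outer loop
vertex -2.871 -3.07 1.725
vertex -2.904 -2.402 3.148
vertex -3.242 -3.438 2.421
endloop
endfacet
facet normal 0.868 -0.442 0.228
outer loop
vertex -2.534 -2.034 2.452
vertex -2.904 -2.402 3.148
vertex -2.871 -3.07 1.725
endloop
endfacet
facet normal 0.087 0.979 0.182
outer loop
vertex -2.377 3.486 -1.66
vertex -2.267 3.26 -0.499
vertex -1.302 3.303 -1.19
endloop
endfacet
facet normal 0.342 0.817 -0.465
outer loop
vertex -2.377 3.486 -1.66
vertex -1.302 3.303 -1.19
vertex -1.58 2.822 -2.24
endloop
endfacet
facet normal -0.183 0.513 -0.839
outer loop
vertex -2.377 3.486 -1.66
vertex -1.58 2.822 -2.24
vertex -2.718 2.483 -2.199
endloop
endfacet
facet normal -0.764 0.487 -0.424
outer loop
vertex -2.377 3.486 -1.66
vertex -2.718 2.483 -2.199
vertex -3.143 2.753 -1.122
endloop
endfacet
facet normal -0.596 0.775 0.207
outer loop
vertex -2.377 3.486 -1.66
vertex -3.143 2.753 -1.122
vertex -2.267 3.26 -0.499
endloop
endfacet
facet normal 0.861 0.336 -0.382
outer loop
vertex -1.58 2.822 -2.24
vertex -1.302 3.303 -1.19
vertex -0.977 2.187 -1.438
endloop
endfacet
facet normal 0.449 0.598 0.664
outer loop
vertex -1.302 3.303 -1.19
vertex -2.267 3.26 -0.499
vertex -1.402 2.457 -0.361
endloop
endfacet
facet normal -0.656 0.267 0.705
outer loop
vertex -2.267 3.26 -0.499
vertex -3.143 2.753 -1.122
vertex -2.54 2.118 -0.32
endloop
endfacet
facet normal -0.927 -0.200 -0.316
outer loop
vertex -3.143 2.753 -1.122
vertex -2.718 2.483 -2.199
vertex -2.818 1.637 -1.37
endloop
endfacet
facet normal 0.011 -0.157 -0.987
outer loop
vertex -2.718 2.483 -2.199
vertex -1.58 2.822 -2.24
vertex -1.853 1.68 -2.061
endloop
endfacet
facet normal 0.764 -0.487 0.424
outer loop
vertex -1.743 1.454 -0.9
vertex -0.977 2.187 -1.438
vertex -1.402 2.457 -0.361
endloop
endfacet
facet normal 0.183 -0.513 0.839
outer loop
vertex -1.743 1.454 -0.9
vertex -1.402 2.457 -0.361
vertex -2.54 2.118 -0.32
endloop
endfacet
facet normal -0.342 -0.817 0.465
outer loop
vertex -1.743 1.454 -0.9
vertex -2.54 2.118 -0.32
vertex -2.818 1.637 -1.37
endloop
endfacet
facet normal -0.087 -0.979 -0.182
outer loop
vertex -1.743 1.454 -0.9
vertex -2.818 1.637 -1.37
vertex -1.853 1.68 -2.061
endloop
endfacet
facet normal 0.596 -0.775 -0.207
outer loop
vertex -1.743 1.454 -0.9
vertex -1.853 1.68 -2.061
vertex -0.977 2.187 -1.438
endloop
endfacet
facet normal 0.927 0.200 0.316
outer loop
vertex -1.402 2.457 -0.361
vertex -0.977 2.187 -1.438
vertex -1.302 3.303 -1.19
endloop
endfacet
facet normal -0.011 0.157 0.987
outer loop
vertex -2.54 2.118 -0.32
vertex -1.402 2.457 -0.361
vertex -2.267 3.26 -0.499
endloop
endfacet
facet normal -0.861 -0.336 0.382
outer loop
vertex -2.818 1.637 -1.37
vertex -2.54 2.118 -0.32
vertex -3.143 2.753 -1.122
endloop
endfacet
facet normal -0.449 -0.598 -0.664
outer loop
vertex -1.853 1.68 -2.061
vertex -2.818 1.637 -1.37
vertex -2.718 2.483 -2.199
endloop
endfacet
facet normal 0.656 -0.267 -0.705
outer loop
vertex -0.977 2.187 -1.438
vertex -1.853 1.68 -2.061
vertex -1.58 2.822 -2.24
endloop
endfacet

endsolid


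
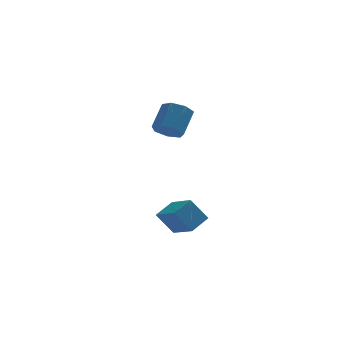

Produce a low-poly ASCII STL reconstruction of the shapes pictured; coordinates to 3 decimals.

solid 
facet normal -0.382 -0.583 -0.717
outer loop
vertex -2.02 2.486 1.363
vertex -2.966 2.976 1.468
vertex -2.15 3.232 0.825
endloop
endfacet
facet normal 0.913 -0.121 -0.389
outer loop
vertex -2.02 2.486 1.363
vertex -2.15 3.232 0.825
vertex -1.229 3.694 2.846
endloop
endfacet
facet normal 0.913 -0.121 -0.389
outer loop
vertex -1.229 3.694 2.846
vertex -2.15 3.232 0.825
vertex -1.359 4.44 2.308
endloop
endfacet
facet normal 0.383 0.583 0.716
outer loop
vertex -1.229 3.694 2.846
vertex -1.359 4.44 2.308
vertex -2.174 4.184 2.952
endloop
endfacet
facet normal -0.382 -0.583 -0.717
outer loop
vertex -2.15 3.232 0.825
vertex -2.966 2.976 1.468
vertex -2.894 3.785 0.772
endloop
endfacet
facet normal 0.460 0.552 -0.695
outer loop
vertex -2.15 3.232 0.825
vertex -2.894 3.785 0.772
vertex -1.359 4.44 2.308
endloop
endfacet
facet normal 0.460 0.552 -0.695
outer loop
vertex -1.359 4.44 2.308
vertex -2.894 3.785 0.772
vertex -2.103 4.993 2.255
endloop
endfacet
facet normal 0.383 0.584 0.716
outer loop
vertex -1.359 4.44 2.308
vertex -2.103 4.993 2.255
vertex -2.174 4.184 2.952
endloop
endfacet
facet normal -0.382 -0.583 -0.717
outer loop
vertex -2.894 3.785 0.772
vertex -2.966 2.976 1.468
vertex -3.692 3.729 1.243
endloop
endfacet
facet normal -0.339 0.810 -0.479
outer loop
vertex -2.894 3.785 0.772
vertex -3.692 3.729 1.243
vertex -2.103 4.993 2.255
endloop
endfacet
facet normal -0.339 0.810 -0.479
outer loop
vertex -2.103 4.993 2.255
vertex -3.692 3.729 1.243
vertex -2.901 4.937 2.726
endloop
endfacet
facet normal 0.382 0.584 0.716
outer loop
vertex -2.103 4.993 2.255
vertex -2.901 4.937 2.726
vertex -2.174 4.184 2.952
endloop
endfacet
facet normal -0.383 -0.583 -0.717
outer loop
vertex -3.692 3.729 1.243
vertex -2.966 2.976 1.468
vertex -3.943 3.106 1.884
endloop
endfacet
facet normal -0.884 0.458 0.099
outer loop
vertex -3.692 3.729 1.243
vertex -3.943 3.106 1.884
vertex -2.901 4.937 2.726
endloop
endfacet
facet normal -0.884 0.457 0.100
outer loop
vertex -2.901 4.937 2.726
vertex -3.943 3.106 1.884
vertex -3.151 4.314 3.367
endloop
endfacet
facet normal 0.382 0.584 0.716
outer loop
vertex -2.901 4.937 2.726
vertex -3.151 4.314 3.367
vertex -2.174 4.184 2.952
endloop
endfacet
facet normal -0.383 -0.583 -0.716
outer loop
vertex -3.943 3.106 1.884
vertex -2.966 2.976 1.468
vertex -3.458 2.385 2.212
endloop
endfacet
facet normal -0.762 -0.239 0.602
outer loop
vertex -3.943 3.106 1.884
vertex -3.458 2.385 2.212
vertex -3.151 4.314 3.367
endloop
endfacet
facet normal -0.763 -0.239 0.601
outer loop
vertex -3.151 4.314 3.367
vertex -3.458 2.385 2.212
vertex -2.667 3.593 3.695
endloop
endfacet
facet normal 0.382 0.583 0.717
outer loop
vertex -3.151 4.314 3.367
vertex -2.667 3.593 3.695
vertex -2.174 4.184 2.952
endloop
endfacet
facet normal -0.382 -0.584 -0.716
outer loop
vertex -3.458 2.385 2.212
vertex -2.966 2.976 1.468
vertex -2.602 2.11 1.98
endloop
endfacet
facet normal -0.066 -0.756 0.651
outer loop
vertex -3.458 2.385 2.212
vertex -2.602 2.11 1.98
vertex -2.667 3.593 3.695
endloop
endfacet
facet normal -0.067 -0.756 0.651
outer loop
vertex -2.667 3.593 3.695
vertex -2.602 2.11 1.98
vertex -1.811 3.317 3.463
endloop
endfacet
facet normal 0.382 0.583 0.717
outer loop
vertex -2.667 3.593 3.695
vertex -1.811 3.317 3.463
vertex -2.174 4.184 2.952
endloop
endfacet
facet normal -0.382 -0.584 -0.716
outer loop
vertex -2.602 2.11 1.98
vertex -2.966 2.976 1.468
vertex -2.02 2.486 1.363
endloop
endfacet
facet normal 0.678 -0.704 0.211
outer loop
vertex -2.602 2.11 1.98
vertex -2.02 2.486 1.363
vertex -1.811 3.317 3.463
endloop
endfacet
facet normal 0.679 -0.703 0.211
outer loop
vertex -1.811 3.317 3.463
vertex -2.02 2.486 1.363
vertex -1.229 3.694 2.846
endloop
endfacet
facet normal 0.383 0.583 0.717
outer loop
vertex -1.811 3.317 3.463
vertex -1.229 3.694 2.846
vertex -2.174 4.184 2.952
endloop
endfacet
facet normal -0.578 0.104 0.809
outer loop
vertex -2.462 -4.149 -1.596
vertex -3.341 -2.381 -2.45
vertex -3.529 -4.994 -2.25
endloop
endfacet
facet normal 0.408 -0.822 0.397
outer loop
vertex -2.499 -5.179 -3.69
vertex -2.462 -4.149 -1.596
vertex -3.529 -4.994 -2.25
endloop
endfacet
facet normal -0.578 0.104 0.809
outer loop
vertex -3.529 -4.994 -2.25
vertex -3.341 -2.381 -2.45
vertex -4.407 -3.227 -3.103
endloop
endfacet
facet normal -0.706 -0.560 -0.433
outer loop
vertex -4.407 -3.227 -3.103
vertex -2.499 -5.179 -3.69
vertex -3.529 -4.994 -2.25
endloop
endfacet
facet normal 0.706 0.560 0.433
outer loop
vertex -2.462 -4.149 -1.596
vertex -2.311 -2.566 -3.89
vertex -3.341 -2.381 -2.45
endloop
endfacet
facet normal 0.409 -0.822 0.397
outer loop
vertex -1.433 -4.333 -3.037
vertex -2.462 -4.149 -1.596
vertex -2.499 -5.179 -3.69
endloop
endfacet
facet normal 0.706 0.560 0.433
outer loop
vertex -1.433 -4.333 -3.037
vertex -2.311 -2.566 -3.89
vertex -2.462 -4.149 -1.596
endloop
endfacet
facet normal -0.408 0.822 -0.398
outer loop
vertex -3.341 -2.381 -2.45
vertex -2.311 -2.566 -3.89
vertex -4.407 -3.227 -3.103
endloop
endfacet
facet normal -0.706 -0.560 -0.433
outer loop
vertex -3.378 -3.411 -4.544
vertex -2.499 -5.179 -3.69
vertex -4.407 -3.227 -3.103
endloop
endfacet
facet normal -0.408 0.822 -0.396
outer loop
vertex -4.407 -3.227 -3.103
vertex -2.311 -2.566 -3.89
vertex -3.378 -3.411 -4.544
endloop
endfacet
facet normal 0.578 -0.104 -0.809
outer loop
vertex -3.378 -3.411 -4.544
vertex -1.433 -4.333 -3.037
vertex -2.499 -5.179 -3.69
endloop
endfacet
facet normal 0.578 -0.103 -0.809
outer loop
vertex -2.311 -2.566 -3.89
vertex -1.433 -4.333 -3.037
vertex -3.378 -3.411 -4.544
endloop
endfacet

endsolid


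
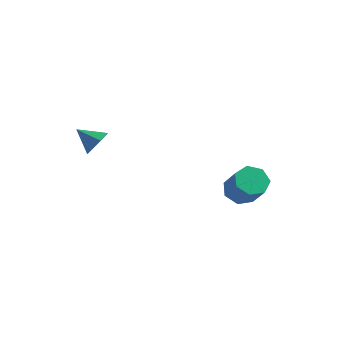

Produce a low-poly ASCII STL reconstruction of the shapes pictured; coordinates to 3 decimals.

solid 
facet normal -0.507 0.400 -0.764
outer loop
vertex 3.959 2.835 -2.833
vertex 3.38 2.953 -2.387
vertex 3.951 3.401 -2.531
endloop
endfacet
facet normal 0.862 0.248 -0.442
outer loop
vertex 3.959 2.835 -2.833
vertex 3.951 3.401 -2.531
vertex 4.698 2.249 -1.719
endloop
endfacet
facet normal 0.862 0.247 -0.442
outer loop
vertex 4.698 2.249 -1.719
vertex 3.951 3.401 -2.531
vertex 4.691 2.816 -1.416
endloop
endfacet
facet normal 0.507 -0.401 0.763
outer loop
vertex 4.698 2.249 -1.719
vertex 4.691 2.816 -1.416
vertex 4.12 2.367 -1.273
endloop
endfacet
facet normal -0.507 0.401 -0.763
outer loop
vertex 3.951 3.401 -2.531
vertex 3.38 2.953 -2.387
vertex 3.513 3.63 -2.12
endloop
endfacet
facet normal 0.528 0.844 0.092
outer loop
vertex 3.951 3.401 -2.531
vertex 3.513 3.63 -2.12
vertex 4.691 2.816 -1.416
endloop
endfacet
facet normal 0.527 0.844 0.094
outer loop
vertex 4.691 2.816 -1.416
vertex 3.513 3.63 -2.12
vertex 4.253 3.044 -1.006
endloop
endfacet
facet normal 0.506 -0.401 0.764
outer loop
vertex 4.691 2.816 -1.416
vertex 4.253 3.044 -1.006
vertex 4.12 2.367 -1.273
endloop
endfacet
facet normal -0.506 0.401 -0.764
outer loop
vertex 3.513 3.63 -2.12
vertex 3.38 2.953 -2.387
vertex 2.975 3.349 -1.911
endloop
endfacet
facet normal -0.203 0.804 0.558
outer loop
vertex 3.513 3.63 -2.12
vertex 2.975 3.349 -1.911
vertex 4.253 3.044 -1.006
endloop
endfacet
facet normal -0.203 0.805 0.558
outer loop
vertex 4.253 3.044 -1.006
vertex 2.975 3.349 -1.911
vertex 3.715 2.763 -0.796
endloop
endfacet
facet normal 0.507 -0.401 0.763
outer loop
vertex 4.253 3.044 -1.006
vertex 3.715 2.763 -0.796
vertex 4.12 2.367 -1.273
endloop
endfacet
facet normal -0.507 0.400 -0.764
outer loop
vertex 2.975 3.349 -1.911
vertex 3.38 2.953 -2.387
vertex 2.742 2.769 -2.06
endloop
endfacet
facet normal -0.782 0.159 0.603
outer loop
vertex 2.975 3.349 -1.911
vertex 2.742 2.769 -2.06
vertex 3.715 2.763 -0.796
endloop
endfacet
facet normal -0.782 0.159 0.603
outer loop
vertex 3.715 2.763 -0.796
vertex 2.742 2.769 -2.06
vertex 3.482 2.184 -0.946
endloop
endfacet
facet normal 0.506 -0.401 0.763
outer loop
vertex 3.715 2.763 -0.796
vertex 3.482 2.184 -0.946
vertex 4.12 2.367 -1.273
endloop
endfacet
facet normal -0.507 0.401 -0.763
outer loop
vertex 2.742 2.769 -2.06
vertex 3.38 2.953 -2.387
vertex 2.989 2.328 -2.456
endloop
endfacet
facet normal -0.771 -0.606 0.194
outer loop
vertex 2.742 2.769 -2.06
vertex 2.989 2.328 -2.456
vertex 3.482 2.184 -0.946
endloop
endfacet
facet normal -0.771 -0.606 0.194
outer loop
vertex 3.482 2.184 -0.946
vertex 2.989 2.328 -2.456
vertex 3.729 1.743 -1.342
endloop
endfacet
facet normal 0.506 -0.402 0.763
outer loop
vertex 3.482 2.184 -0.946
vertex 3.729 1.743 -1.342
vertex 4.12 2.367 -1.273
endloop
endfacet
facet normal -0.506 0.401 -0.764
outer loop
vertex 2.989 2.328 -2.456
vertex 3.38 2.953 -2.387
vertex 3.531 2.357 -2.8
endloop
endfacet
facet normal -0.180 -0.915 -0.361
outer loop
vertex 2.989 2.328 -2.456
vertex 3.531 2.357 -2.8
vertex 3.729 1.743 -1.342
endloop
endfacet
facet normal -0.180 -0.915 -0.361
outer loop
vertex 3.729 1.743 -1.342
vertex 3.531 2.357 -2.8
vertex 4.27 1.772 -1.686
endloop
endfacet
facet normal 0.507 -0.402 0.763
outer loop
vertex 3.729 1.743 -1.342
vertex 4.27 1.772 -1.686
vertex 4.12 2.367 -1.273
endloop
endfacet
facet normal -0.506 0.401 -0.763
outer loop
vertex 3.531 2.357 -2.8
vertex 3.38 2.953 -2.387
vertex 3.959 2.835 -2.833
endloop
endfacet
facet normal 0.547 -0.535 -0.644
outer loop
vertex 3.531 2.357 -2.8
vertex 3.959 2.835 -2.833
vertex 4.27 1.772 -1.686
endloop
endfacet
facet normal 0.547 -0.535 -0.644
outer loop
vertex 4.27 1.772 -1.686
vertex 3.959 2.835 -2.833
vertex 4.698 2.249 -1.719
endloop
endfacet
facet normal 0.507 -0.402 0.763
outer loop
vertex 4.27 1.772 -1.686
vertex 4.698 2.249 -1.719
vertex 4.12 2.367 -1.273
endloop
endfacet
facet normal 0.843 0.068 -0.533
outer loop
vertex -0.508 -0.625 1.797
vertex -0.832 -0.804 1.262
vertex -0.733 -0.205 1.495
endloop
endfacet
facet normal -0.099 0.545 0.832
outer loop
vertex -0.508 -0.625 1.797
vertex -0.733 -0.205 1.495
vertex -1.708 -0.876 1.818
endloop
endfacet
facet normal 0.842 0.069 -0.534
outer loop
vertex -0.733 -0.205 1.495
vertex -0.832 -0.804 1.262
vertex -1.033 -0.236 1.018
endloop
endfacet
facet normal -0.490 0.834 0.254
outer loop
vertex -0.733 -0.205 1.495
vertex -1.033 -0.236 1.018
vertex -1.708 -0.876 1.818
endloop
endfacet
facet normal 0.843 0.069 -0.534
outer loop
vertex -1.033 -0.236 1.018
vertex -0.832 -0.804 1.262
vertex -1.181 -0.695 0.725
endloop
endfacet
facet normal -0.823 0.469 -0.319
outer loop
vertex -1.033 -0.236 1.018
vertex -1.181 -0.695 0.725
vertex -1.708 -0.876 1.818
endloop
endfacet
facet normal 0.843 0.069 -0.534
outer loop
vertex -1.181 -0.695 0.725
vertex -0.832 -0.804 1.262
vertex -1.066 -1.236 0.837
endloop
endfacet
facet normal -0.848 -0.274 -0.454
outer loop
vertex -1.181 -0.695 0.725
vertex -1.066 -1.236 0.837
vertex -1.708 -0.876 1.818
endloop
endfacet
facet normal 0.843 0.069 -0.534
outer loop
vertex -1.066 -1.236 0.837
vertex -0.832 -0.804 1.262
vertex -0.775 -1.452 1.268
endloop
endfacet
facet normal -0.546 -0.836 -0.050
outer loop
vertex -1.066 -1.236 0.837
vertex -0.775 -1.452 1.268
vertex -1.708 -0.876 1.818
endloop
endfacet
facet normal 0.843 0.069 -0.534
outer loop
vertex -0.775 -1.452 1.268
vertex -0.832 -0.804 1.262
vertex -0.526 -1.18 1.696
endloop
endfacet
facet normal -0.144 -0.795 0.589
outer loop
vertex -0.775 -1.452 1.268
vertex -0.526 -1.18 1.696
vertex -1.708 -0.876 1.818
endloop
endfacet
facet normal 0.843 0.070 -0.534
outer loop
vertex -0.526 -1.18 1.696
vertex -0.832 -0.804 1.262
vertex -0.508 -0.625 1.797
endloop
endfacet
facet normal 0.055 -0.180 0.982
outer loop
vertex -0.526 -1.18 1.696
vertex -0.508 -0.625 1.797
vertex -1.708 -0.876 1.818
endloop
endfacet

endsolid


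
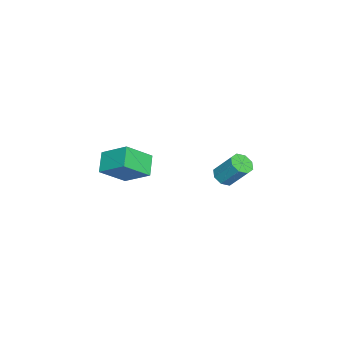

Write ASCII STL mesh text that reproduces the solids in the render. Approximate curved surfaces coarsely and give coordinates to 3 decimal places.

solid 
facet normal -0.146 -0.587 -0.796
outer loop
vertex 2.573 3.0 3.253
vertex 2.0 3.434 3.038
vertex 2.738 3.428 2.907
endloop
endfacet
facet normal 0.947 -0.316 0.060
outer loop
vertex 2.573 3.0 3.253
vertex 2.738 3.428 2.907
vertex 2.834 4.053 4.677
endloop
endfacet
facet normal 0.947 -0.317 0.061
outer loop
vertex 2.834 4.053 4.677
vertex 2.738 3.428 2.907
vertex 2.999 4.48 4.331
endloop
endfacet
facet normal 0.146 0.588 0.795
outer loop
vertex 2.834 4.053 4.677
vertex 2.999 4.48 4.331
vertex 2.26 4.486 4.462
endloop
endfacet
facet normal -0.146 -0.588 -0.795
outer loop
vertex 2.738 3.428 2.907
vertex 2.0 3.434 3.038
vertex 2.471 3.858 2.638
endloop
endfacet
facet normal 0.873 0.302 -0.383
outer loop
vertex 2.738 3.428 2.907
vertex 2.471 3.858 2.638
vertex 2.999 4.48 4.331
endloop
endfacet
facet normal 0.873 0.302 -0.383
outer loop
vertex 2.999 4.48 4.331
vertex 2.471 3.858 2.638
vertex 2.732 4.911 4.062
endloop
endfacet
facet normal 0.146 0.587 0.796
outer loop
vertex 2.999 4.48 4.331
vertex 2.732 4.911 4.062
vertex 2.26 4.486 4.462
endloop
endfacet
facet normal -0.146 -0.588 -0.795
outer loop
vertex 2.471 3.858 2.638
vertex 2.0 3.434 3.038
vertex 1.927 4.04 2.603
endloop
endfacet
facet normal 0.288 0.744 -0.603
outer loop
vertex 2.471 3.858 2.638
vertex 1.927 4.04 2.603
vertex 2.732 4.911 4.062
endloop
endfacet
facet normal 0.288 0.744 -0.603
outer loop
vertex 2.732 4.911 4.062
vertex 1.927 4.04 2.603
vertex 2.188 5.093 4.027
endloop
endfacet
facet normal 0.145 0.588 0.796
outer loop
vertex 2.732 4.911 4.062
vertex 2.188 5.093 4.027
vertex 2.26 4.486 4.462
endloop
endfacet
facet normal -0.146 -0.588 -0.795
outer loop
vertex 1.927 4.04 2.603
vertex 2.0 3.434 3.038
vertex 1.426 3.867 2.823
endloop
endfacet
facet normal -0.465 0.750 -0.470
outer loop
vertex 1.927 4.04 2.603
vertex 1.426 3.867 2.823
vertex 2.188 5.093 4.027
endloop
endfacet
facet normal -0.465 0.750 -0.470
outer loop
vertex 2.188 5.093 4.027
vertex 1.426 3.867 2.823
vertex 1.687 4.92 4.247
endloop
endfacet
facet normal 0.147 0.588 0.796
outer loop
vertex 2.188 5.093 4.027
vertex 1.687 4.92 4.247
vertex 2.26 4.486 4.462
endloop
endfacet
facet normal -0.146 -0.588 -0.795
outer loop
vertex 1.426 3.867 2.823
vertex 2.0 3.434 3.038
vertex 1.261 3.44 3.169
endloop
endfacet
facet normal -0.947 0.317 -0.061
outer loop
vertex 1.426 3.867 2.823
vertex 1.261 3.44 3.169
vertex 1.687 4.92 4.247
endloop
endfacet
facet normal -0.947 0.316 -0.060
outer loop
vertex 1.687 4.92 4.247
vertex 1.261 3.44 3.169
vertex 1.522 4.492 4.593
endloop
endfacet
facet normal 0.146 0.587 0.796
outer loop
vertex 1.687 4.92 4.247
vertex 1.522 4.492 4.593
vertex 2.26 4.486 4.462
endloop
endfacet
facet normal -0.146 -0.587 -0.796
outer loop
vertex 1.261 3.44 3.169
vertex 2.0 3.434 3.038
vertex 1.528 3.009 3.438
endloop
endfacet
facet normal -0.873 -0.302 0.383
outer loop
vertex 1.261 3.44 3.169
vertex 1.528 3.009 3.438
vertex 1.522 4.492 4.593
endloop
endfacet
facet normal -0.873 -0.302 0.383
outer loop
vertex 1.522 4.492 4.593
vertex 1.528 3.009 3.438
vertex 1.789 4.062 4.862
endloop
endfacet
facet normal 0.146 0.588 0.795
outer loop
vertex 1.522 4.492 4.593
vertex 1.789 4.062 4.862
vertex 2.26 4.486 4.462
endloop
endfacet
facet normal -0.145 -0.588 -0.796
outer loop
vertex 1.528 3.009 3.438
vertex 2.0 3.434 3.038
vertex 2.072 2.827 3.473
endloop
endfacet
facet normal -0.288 -0.744 0.603
outer loop
vertex 1.528 3.009 3.438
vertex 2.072 2.827 3.473
vertex 1.789 4.062 4.862
endloop
endfacet
facet normal -0.288 -0.744 0.603
outer loop
vertex 1.789 4.062 4.862
vertex 2.072 2.827 3.473
vertex 2.333 3.88 4.897
endloop
endfacet
facet normal 0.146 0.588 0.795
outer loop
vertex 1.789 4.062 4.862
vertex 2.333 3.88 4.897
vertex 2.26 4.486 4.462
endloop
endfacet
facet normal -0.147 -0.588 -0.796
outer loop
vertex 2.072 2.827 3.473
vertex 2.0 3.434 3.038
vertex 2.573 3.0 3.253
endloop
endfacet
facet normal 0.465 -0.750 0.470
outer loop
vertex 2.072 2.827 3.473
vertex 2.573 3.0 3.253
vertex 2.333 3.88 4.897
endloop
endfacet
facet normal 0.465 -0.750 0.470
outer loop
vertex 2.333 3.88 4.897
vertex 2.573 3.0 3.253
vertex 2.834 4.053 4.677
endloop
endfacet
facet normal 0.146 0.588 0.795
outer loop
vertex 2.333 3.88 4.897
vertex 2.834 4.053 4.677
vertex 2.26 4.486 4.462
endloop
endfacet
facet normal -0.512 0.583 -0.631
outer loop
vertex -1.33 -3.145 0.632
vertex -0.865 -1.505 1.77
vertex -0.104 -2.936 -0.17
endloop
endfacet
facet normal -0.227 -0.800 -0.555
outer loop
vertex 0.965 -4.155 1.15
vertex -1.33 -3.145 0.632
vertex -0.104 -2.936 -0.17
endloop
endfacet
facet normal -0.511 0.583 -0.631
outer loop
vertex -0.104 -2.936 -0.17
vertex -0.865 -1.505 1.77
vertex 0.362 -1.296 0.969
endloop
endfacet
facet normal 0.829 0.141 -0.541
outer loop
vertex 0.362 -1.296 0.969
vertex 0.965 -4.155 1.15
vertex -0.104 -2.936 -0.17
endloop
endfacet
facet normal -0.829 -0.141 0.541
outer loop
vertex -1.33 -3.145 0.632
vertex 0.204 -2.724 3.09
vertex -0.865 -1.505 1.77
endloop
endfacet
facet normal -0.227 -0.800 -0.556
outer loop
vertex -0.262 -4.364 1.951
vertex -1.33 -3.145 0.632
vertex 0.965 -4.155 1.15
endloop
endfacet
facet normal -0.829 -0.140 0.541
outer loop
vertex -0.262 -4.364 1.951
vertex 0.204 -2.724 3.09
vertex -1.33 -3.145 0.632
endloop
endfacet
facet normal 0.226 0.800 0.556
outer loop
vertex -0.865 -1.505 1.77
vertex 0.204 -2.724 3.09
vertex 0.362 -1.296 0.969
endloop
endfacet
facet normal 0.829 0.141 -0.541
outer loop
vertex 1.43 -2.515 2.288
vertex 0.965 -4.155 1.15
vertex 0.362 -1.296 0.969
endloop
endfacet
facet normal 0.227 0.800 0.555
outer loop
vertex 0.362 -1.296 0.969
vertex 0.204 -2.724 3.09
vertex 1.43 -2.515 2.288
endloop
endfacet
facet normal 0.511 -0.583 0.631
outer loop
vertex 1.43 -2.515 2.288
vertex -0.262 -4.364 1.951
vertex 0.965 -4.155 1.15
endloop
endfacet
facet normal 0.512 -0.583 0.631
outer loop
vertex 0.204 -2.724 3.09
vertex -0.262 -4.364 1.951
vertex 1.43 -2.515 2.288
endloop
endfacet

endsolid


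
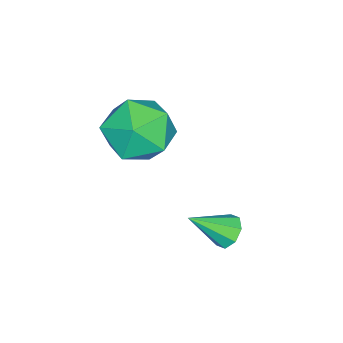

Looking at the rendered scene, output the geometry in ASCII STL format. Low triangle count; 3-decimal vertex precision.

solid 
facet normal -0.487 0.620 -0.615
outer loop
vertex 2.445 2.497 -1.78
vertex 2.099 2.145 -1.861
vertex 2.155 2.516 -1.531
endloop
endfacet
facet normal 0.577 0.516 0.633
outer loop
vertex 2.445 2.497 -1.78
vertex 2.155 2.516 -1.531
vertex 2.701 1.375 -1.099
endloop
endfacet
facet normal -0.487 0.620 -0.615
outer loop
vertex 2.155 2.516 -1.531
vertex 2.099 2.145 -1.861
vertex 1.832 2.318 -1.475
endloop
endfacet
facet normal -0.043 0.336 0.941
outer loop
vertex 2.155 2.516 -1.531
vertex 1.832 2.318 -1.475
vertex 2.701 1.375 -1.099
endloop
endfacet
facet normal -0.485 0.622 -0.614
outer loop
vertex 1.832 2.318 -1.475
vertex 2.099 2.145 -1.861
vertex 1.665 2.019 -1.646
endloop
endfacet
facet normal -0.540 -0.169 0.824
outer loop
vertex 1.832 2.318 -1.475
vertex 1.665 2.019 -1.646
vertex 2.701 1.375 -1.099
endloop
endfacet
facet normal -0.485 0.622 -0.615
outer loop
vertex 1.665 2.019 -1.646
vertex 2.099 2.145 -1.861
vertex 1.753 1.794 -1.943
endloop
endfacet
facet normal -0.621 -0.703 0.348
outer loop
vertex 1.665 2.019 -1.646
vertex 1.753 1.794 -1.943
vertex 2.701 1.375 -1.099
endloop
endfacet
facet normal -0.485 0.622 -0.615
outer loop
vertex 1.753 1.794 -1.943
vertex 2.099 2.145 -1.861
vertex 2.043 1.774 -2.192
endloop
endfacet
facet normal -0.239 -0.950 -0.203
outer loop
vertex 1.753 1.794 -1.943
vertex 2.043 1.774 -2.192
vertex 2.701 1.375 -1.099
endloop
endfacet
facet normal -0.486 0.622 -0.615
outer loop
vertex 2.043 1.774 -2.192
vertex 2.099 2.145 -1.861
vertex 2.366 1.972 -2.247
endloop
endfacet
facet normal 0.384 -0.769 -0.512
outer loop
vertex 2.043 1.774 -2.192
vertex 2.366 1.972 -2.247
vertex 2.701 1.375 -1.099
endloop
endfacet
facet normal -0.486 0.621 -0.615
outer loop
vertex 2.366 1.972 -2.247
vertex 2.099 2.145 -1.861
vertex 2.532 2.271 -2.076
endloop
endfacet
facet normal 0.881 -0.264 -0.394
outer loop
vertex 2.366 1.972 -2.247
vertex 2.532 2.271 -2.076
vertex 2.701 1.375 -1.099
endloop
endfacet
facet normal -0.486 0.620 -0.616
outer loop
vertex 2.532 2.271 -2.076
vertex 2.099 2.145 -1.861
vertex 2.445 2.497 -1.78
endloop
endfacet
facet normal 0.961 0.267 0.079
outer loop
vertex 2.532 2.271 -2.076
vertex 2.445 2.497 -1.78
vertex 2.701 1.375 -1.099
endloop
endfacet
facet normal -0.626 -0.543 0.560
outer loop
vertex 0.408 -0.632 0.622
vertex 0.927 -1.497 0.364
vertex 1.208 -0.952 1.206
endloop
endfacet
facet normal -0.555 0.117 0.824
outer loop
vertex 0.408 -0.632 0.622
vertex 1.208 -0.952 1.206
vertex 1.096 0.059 0.987
endloop
endfacet
facet normal -0.751 0.579 0.318
outer loop
vertex 0.408 -0.632 0.622
vertex 1.096 0.059 0.987
vertex 0.745 0.14 0.01
endloop
endfacet
facet normal -0.944 0.206 -0.259
outer loop
vertex 0.408 -0.632 0.622
vertex 0.745 0.14 0.01
vertex 0.64 -0.822 -0.374
endloop
endfacet
facet normal -0.866 -0.487 -0.109
outer loop
vertex 0.408 -0.632 0.622
vertex 0.64 -0.822 -0.374
vertex 0.927 -1.497 0.364
endloop
endfacet
facet normal 0.138 0.224 0.965
outer loop
vertex 1.096 0.059 0.987
vertex 1.208 -0.952 1.206
vertex 2.04 -0.378 0.954
endloop
endfacet
facet normal 0.021 -0.843 0.538
outer loop
vertex 1.208 -0.952 1.206
vertex 0.927 -1.497 0.364
vertex 1.935 -1.34 0.57
endloop
endfacet
facet normal -0.368 -0.753 -0.546
outer loop
vertex 0.927 -1.497 0.364
vertex 0.64 -0.822 -0.374
vertex 1.584 -1.259 -0.407
endloop
endfacet
facet normal -0.493 0.368 -0.788
outer loop
vertex 0.64 -0.822 -0.374
vertex 0.745 0.14 0.01
vertex 1.472 -0.248 -0.626
endloop
endfacet
facet normal -0.181 0.973 0.146
outer loop
vertex 0.745 0.14 0.01
vertex 1.096 0.059 0.987
vertex 1.753 0.297 0.216
endloop
endfacet
facet normal 0.944 -0.206 0.259
outer loop
vertex 2.272 -0.568 -0.042
vertex 2.04 -0.378 0.954
vertex 1.935 -1.34 0.57
endloop
endfacet
facet normal 0.751 -0.579 -0.318
outer loop
vertex 2.272 -0.568 -0.042
vertex 1.935 -1.34 0.57
vertex 1.584 -1.259 -0.407
endloop
endfacet
facet normal 0.555 -0.117 -0.824
outer loop
vertex 2.272 -0.568 -0.042
vertex 1.584 -1.259 -0.407
vertex 1.472 -0.248 -0.626
endloop
endfacet
facet normal 0.626 0.543 -0.560
outer loop
vertex 2.272 -0.568 -0.042
vertex 1.472 -0.248 -0.626
vertex 1.753 0.297 0.216
endloop
endfacet
facet normal 0.866 0.487 0.109
outer loop
vertex 2.272 -0.568 -0.042
vertex 1.753 0.297 0.216
vertex 2.04 -0.378 0.954
endloop
endfacet
facet normal 0.493 -0.368 0.788
outer loop
vertex 1.935 -1.34 0.57
vertex 2.04 -0.378 0.954
vertex 1.208 -0.952 1.206
endloop
endfacet
facet normal 0.181 -0.973 -0.146
outer loop
vertex 1.584 -1.259 -0.407
vertex 1.935 -1.34 0.57
vertex 0.927 -1.497 0.364
endloop
endfacet
facet normal -0.138 -0.224 -0.965
outer loop
vertex 1.472 -0.248 -0.626
vertex 1.584 -1.259 -0.407
vertex 0.64 -0.822 -0.374
endloop
endfacet
facet normal -0.021 0.843 -0.538
outer loop
vertex 1.753 0.297 0.216
vertex 1.472 -0.248 -0.626
vertex 0.745 0.14 0.01
endloop
endfacet
facet normal 0.368 0.753 0.546
outer loop
vertex 2.04 -0.378 0.954
vertex 1.753 0.297 0.216
vertex 1.096 0.059 0.987
endloop
endfacet

endsolid


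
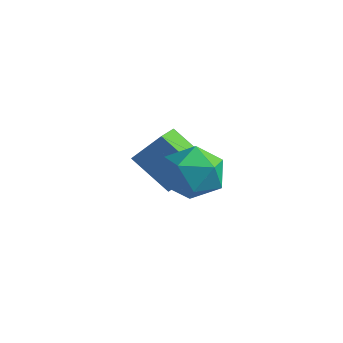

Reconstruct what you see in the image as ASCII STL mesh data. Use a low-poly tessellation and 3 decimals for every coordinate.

solid 
facet normal -0.662 0.210 0.720
outer loop
vertex 1.057 -2.861 2.518
vertex 0.931 -4.032 2.744
vertex 1.765 -3.396 3.325
endloop
endfacet
facet normal -0.184 0.737 0.650
outer loop
vertex 1.057 -2.861 2.518
vertex 1.765 -3.396 3.325
vertex 2.227 -2.601 2.555
endloop
endfacet
facet normal -0.216 0.976 -0.021
outer loop
vertex 1.057 -2.861 2.518
vertex 2.227 -2.601 2.555
vertex 1.678 -2.745 1.5
endloop
endfacet
facet normal -0.713 0.598 -0.367
outer loop
vertex 1.057 -2.861 2.518
vertex 1.678 -2.745 1.5
vertex 0.877 -3.629 1.616
endloop
endfacet
facet normal -0.988 0.124 0.092
outer loop
vertex 1.057 -2.861 2.518
vertex 0.877 -3.629 1.616
vertex 0.931 -4.032 2.744
endloop
endfacet
facet normal 0.466 0.461 0.755
outer loop
vertex 2.227 -2.601 2.555
vertex 1.765 -3.396 3.325
vertex 2.823 -3.611 2.804
endloop
endfacet
facet normal -0.306 -0.391 0.868
outer loop
vertex 1.765 -3.396 3.325
vertex 0.931 -4.032 2.744
vertex 2.022 -4.495 2.92
endloop
endfacet
facet normal -0.835 -0.530 -0.149
outer loop
vertex 0.931 -4.032 2.744
vertex 0.877 -3.629 1.616
vertex 1.473 -4.639 1.865
endloop
endfacet
facet normal -0.390 0.237 -0.890
outer loop
vertex 0.877 -3.629 1.616
vertex 1.678 -2.745 1.5
vertex 1.935 -3.844 1.095
endloop
endfacet
facet normal 0.413 0.848 -0.331
outer loop
vertex 1.678 -2.745 1.5
vertex 2.227 -2.601 2.555
vertex 2.769 -3.208 1.676
endloop
endfacet
facet normal 0.713 -0.598 0.367
outer loop
vertex 2.643 -4.379 1.902
vertex 2.823 -3.611 2.804
vertex 2.022 -4.495 2.92
endloop
endfacet
facet normal 0.216 -0.976 0.021
outer loop
vertex 2.643 -4.379 1.902
vertex 2.022 -4.495 2.92
vertex 1.473 -4.639 1.865
endloop
endfacet
facet normal 0.184 -0.737 -0.650
outer loop
vertex 2.643 -4.379 1.902
vertex 1.473 -4.639 1.865
vertex 1.935 -3.844 1.095
endloop
endfacet
facet normal 0.662 -0.210 -0.720
outer loop
vertex 2.643 -4.379 1.902
vertex 1.935 -3.844 1.095
vertex 2.769 -3.208 1.676
endloop
endfacet
facet normal 0.988 -0.124 -0.092
outer loop
vertex 2.643 -4.379 1.902
vertex 2.769 -3.208 1.676
vertex 2.823 -3.611 2.804
endloop
endfacet
facet normal 0.390 -0.237 0.890
outer loop
vertex 2.022 -4.495 2.92
vertex 2.823 -3.611 2.804
vertex 1.765 -3.396 3.325
endloop
endfacet
facet normal -0.413 -0.848 0.331
outer loop
vertex 1.473 -4.639 1.865
vertex 2.022 -4.495 2.92
vertex 0.931 -4.032 2.744
endloop
endfacet
facet normal -0.466 -0.461 -0.755
outer loop
vertex 1.935 -3.844 1.095
vertex 1.473 -4.639 1.865
vertex 0.877 -3.629 1.616
endloop
endfacet
facet normal 0.306 0.391 -0.868
outer loop
vertex 2.769 -3.208 1.676
vertex 1.935 -3.844 1.095
vertex 1.678 -2.745 1.5
endloop
endfacet
facet normal 0.835 0.530 0.149
outer loop
vertex 2.823 -3.611 2.804
vertex 2.769 -3.208 1.676
vertex 2.227 -2.601 2.555
endloop
endfacet
facet normal -0.732 -0.208 0.649
outer loop
vertex -1.501 -1.765 2.005
vertex -1.845 -0.819 1.92
vertex -2.51 -2.249 0.712
endloop
endfacet
facet normal 0.341 -0.936 0.084
outer loop
vertex -1.075 -1.841 -0.56
vertex -1.501 -1.765 2.005
vertex -2.51 -2.249 0.712
endloop
endfacet
facet normal -0.732 -0.208 0.649
outer loop
vertex -2.51 -2.249 0.712
vertex -1.845 -0.819 1.92
vertex -2.854 -1.303 0.627
endloop
endfacet
facet normal -0.590 -0.283 -0.756
outer loop
vertex -2.854 -1.303 0.627
vertex -1.075 -1.841 -0.56
vertex -2.51 -2.249 0.712
endloop
endfacet
facet normal 0.590 0.283 0.756
outer loop
vertex -1.501 -1.765 2.005
vertex -0.41 -0.411 0.648
vertex -1.845 -0.819 1.92
endloop
endfacet
facet normal 0.341 -0.936 0.084
outer loop
vertex -0.066 -1.357 0.733
vertex -1.501 -1.765 2.005
vertex -1.075 -1.841 -0.56
endloop
endfacet
facet normal 0.590 0.283 0.756
outer loop
vertex -0.066 -1.357 0.733
vertex -0.41 -0.411 0.648
vertex -1.501 -1.765 2.005
endloop
endfacet
facet normal -0.341 0.936 -0.084
outer loop
vertex -1.845 -0.819 1.92
vertex -0.41 -0.411 0.648
vertex -2.854 -1.303 0.627
endloop
endfacet
facet normal -0.590 -0.283 -0.756
outer loop
vertex -1.419 -0.895 -0.645
vertex -1.075 -1.841 -0.56
vertex -2.854 -1.303 0.627
endloop
endfacet
facet normal -0.341 0.936 -0.084
outer loop
vertex -2.854 -1.303 0.627
vertex -0.41 -0.411 0.648
vertex -1.419 -0.895 -0.645
endloop
endfacet
facet normal 0.732 0.208 -0.649
outer loop
vertex -1.419 -0.895 -0.645
vertex -0.066 -1.357 0.733
vertex -1.075 -1.841 -0.56
endloop
endfacet
facet normal 0.732 0.208 -0.649
outer loop
vertex -0.41 -0.411 0.648
vertex -0.066 -1.357 0.733
vertex -1.419 -0.895 -0.645
endloop
endfacet

endsolid


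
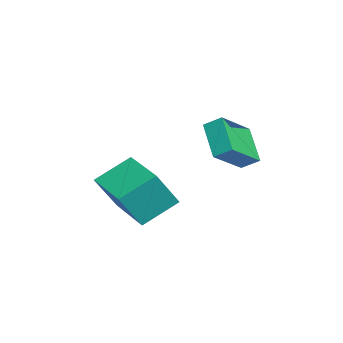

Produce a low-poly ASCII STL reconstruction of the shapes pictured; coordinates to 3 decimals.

solid 
facet normal -0.352 0.424 -0.834
outer loop
vertex 1.177 -2.961 -0.396
vertex 3.059 -1.866 -0.633
vertex 1.845 -4.32 -1.369
endloop
endfacet
facet normal -0.859 -0.500 0.108
outer loop
vertex 2.521 -5.134 0.233
vertex 1.177 -2.961 -0.396
vertex 1.845 -4.32 -1.369
endloop
endfacet
facet normal -0.352 0.424 -0.834
outer loop
vertex 1.845 -4.32 -1.369
vertex 3.059 -1.866 -0.633
vertex 3.727 -3.225 -1.606
endloop
endfacet
facet normal 0.371 -0.755 -0.540
outer loop
vertex 3.727 -3.225 -1.606
vertex 2.521 -5.134 0.233
vertex 1.845 -4.32 -1.369
endloop
endfacet
facet normal -0.371 0.755 0.540
outer loop
vertex 1.177 -2.961 -0.396
vertex 3.735 -2.68 0.969
vertex 3.059 -1.866 -0.633
endloop
endfacet
facet normal -0.859 -0.500 0.108
outer loop
vertex 1.853 -3.775 1.206
vertex 1.177 -2.961 -0.396
vertex 2.521 -5.134 0.233
endloop
endfacet
facet normal -0.371 0.755 0.540
outer loop
vertex 1.853 -3.775 1.206
vertex 3.735 -2.68 0.969
vertex 1.177 -2.961 -0.396
endloop
endfacet
facet normal 0.859 0.500 -0.108
outer loop
vertex 3.059 -1.866 -0.633
vertex 3.735 -2.68 0.969
vertex 3.727 -3.225 -1.606
endloop
endfacet
facet normal 0.371 -0.755 -0.540
outer loop
vertex 4.403 -4.039 -0.004
vertex 2.521 -5.134 0.233
vertex 3.727 -3.225 -1.606
endloop
endfacet
facet normal 0.859 0.500 -0.108
outer loop
vertex 3.727 -3.225 -1.606
vertex 3.735 -2.68 0.969
vertex 4.403 -4.039 -0.004
endloop
endfacet
facet normal 0.352 -0.424 0.834
outer loop
vertex 4.403 -4.039 -0.004
vertex 1.853 -3.775 1.206
vertex 2.521 -5.134 0.233
endloop
endfacet
facet normal 0.352 -0.424 0.834
outer loop
vertex 3.735 -2.68 0.969
vertex 1.853 -3.775 1.206
vertex 4.403 -4.039 -0.004
endloop
endfacet
facet normal -0.711 -0.238 0.661
outer loop
vertex 3.488 -0.284 3.906
vertex 2.206 0.721 2.889
vertex 3.301 -0.98 3.454
endloop
endfacet
facet normal 0.667 -0.523 0.530
outer loop
vertex 4.554 -0.561 2.291
vertex 3.488 -0.284 3.906
vertex 3.301 -0.98 3.454
endloop
endfacet
facet normal -0.712 -0.239 0.661
outer loop
vertex 3.301 -0.98 3.454
vertex 2.206 0.721 2.889
vertex 2.02 0.025 2.437
endloop
endfacet
facet normal -0.220 -0.818 -0.532
outer loop
vertex 2.02 0.025 2.437
vertex 4.554 -0.561 2.291
vertex 3.301 -0.98 3.454
endloop
endfacet
facet normal 0.220 0.818 0.531
outer loop
vertex 3.488 -0.284 3.906
vertex 3.459 1.14 1.726
vertex 2.206 0.721 2.889
endloop
endfacet
facet normal 0.668 -0.523 0.530
outer loop
vertex 4.74 0.135 2.743
vertex 3.488 -0.284 3.906
vertex 4.554 -0.561 2.291
endloop
endfacet
facet normal 0.220 0.818 0.531
outer loop
vertex 4.74 0.135 2.743
vertex 3.459 1.14 1.726
vertex 3.488 -0.284 3.906
endloop
endfacet
facet normal -0.667 0.523 -0.531
outer loop
vertex 2.206 0.721 2.889
vertex 3.459 1.14 1.726
vertex 2.02 0.025 2.437
endloop
endfacet
facet normal -0.220 -0.818 -0.531
outer loop
vertex 3.272 0.444 1.274
vertex 4.554 -0.561 2.291
vertex 2.02 0.025 2.437
endloop
endfacet
facet normal -0.667 0.523 -0.530
outer loop
vertex 2.02 0.025 2.437
vertex 3.459 1.14 1.726
vertex 3.272 0.444 1.274
endloop
endfacet
facet normal 0.712 0.239 -0.661
outer loop
vertex 3.272 0.444 1.274
vertex 4.74 0.135 2.743
vertex 4.554 -0.561 2.291
endloop
endfacet
facet normal 0.712 0.238 -0.661
outer loop
vertex 3.459 1.14 1.726
vertex 4.74 0.135 2.743
vertex 3.272 0.444 1.274
endloop
endfacet

endsolid


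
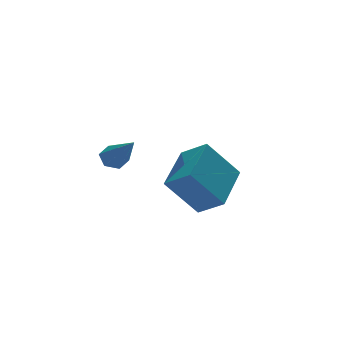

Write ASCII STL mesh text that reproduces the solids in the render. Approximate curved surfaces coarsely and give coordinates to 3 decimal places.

solid 
facet normal 0.040 0.804 -0.593
outer loop
vertex 1.472 3.306 -0.395
vertex 1.001 3.452 -0.229
vertex 1.427 3.615 0.021
endloop
endfacet
facet normal 0.963 -0.157 0.221
outer loop
vertex 1.472 3.306 -0.395
vertex 1.427 3.615 0.021
vertex 0.919 1.828 0.969
endloop
endfacet
facet normal 0.040 0.804 -0.593
outer loop
vertex 1.427 3.615 0.021
vertex 1.001 3.452 -0.229
vertex 0.956 3.761 0.187
endloop
endfacet
facet normal 0.404 0.336 0.851
outer loop
vertex 1.427 3.615 0.021
vertex 0.956 3.761 0.187
vertex 0.919 1.828 0.969
endloop
endfacet
facet normal 0.040 0.804 -0.593
outer loop
vertex 0.956 3.761 0.187
vertex 1.001 3.452 -0.229
vertex 0.53 3.598 -0.063
endloop
endfacet
facet normal -0.567 0.318 0.759
outer loop
vertex 0.956 3.761 0.187
vertex 0.53 3.598 -0.063
vertex 0.919 1.828 0.969
endloop
endfacet
facet normal 0.041 0.805 -0.592
outer loop
vertex 0.53 3.598 -0.063
vertex 1.001 3.452 -0.229
vertex 0.575 3.29 -0.479
endloop
endfacet
facet normal -0.980 -0.194 0.037
outer loop
vertex 0.53 3.598 -0.063
vertex 0.575 3.29 -0.479
vertex 0.919 1.828 0.969
endloop
endfacet
facet normal 0.041 0.805 -0.592
outer loop
vertex 0.575 3.29 -0.479
vertex 1.001 3.452 -0.229
vertex 1.046 3.144 -0.645
endloop
endfacet
facet normal -0.422 -0.686 -0.593
outer loop
vertex 0.575 3.29 -0.479
vertex 1.046 3.144 -0.645
vertex 0.919 1.828 0.969
endloop
endfacet
facet normal 0.041 0.805 -0.592
outer loop
vertex 1.046 3.144 -0.645
vertex 1.001 3.452 -0.229
vertex 1.472 3.306 -0.395
endloop
endfacet
facet normal 0.549 -0.669 -0.502
outer loop
vertex 1.046 3.144 -0.645
vertex 1.472 3.306 -0.395
vertex 0.919 1.828 0.969
endloop
endfacet
facet normal -0.605 0.183 0.775
outer loop
vertex 1.272 -1.206 0.525
vertex 2.523 0.018 1.213
vertex 0.8 -0.41 -0.032
endloop
endfacet
facet normal -0.665 -0.651 -0.366
outer loop
vertex 1.817 -0.718 -1.333
vertex 1.272 -1.206 0.525
vertex 0.8 -0.41 -0.032
endloop
endfacet
facet normal -0.605 0.183 0.775
outer loop
vertex 0.8 -0.41 -0.032
vertex 2.523 0.018 1.213
vertex 2.051 0.814 0.656
endloop
endfacet
facet normal -0.437 0.737 -0.516
outer loop
vertex 2.051 0.814 0.656
vertex 1.817 -0.718 -1.333
vertex 0.8 -0.41 -0.032
endloop
endfacet
facet normal 0.437 -0.737 0.516
outer loop
vertex 1.272 -1.206 0.525
vertex 3.54 -0.29 -0.088
vertex 2.523 0.018 1.213
endloop
endfacet
facet normal -0.665 -0.651 -0.366
outer loop
vertex 2.289 -1.514 -0.776
vertex 1.272 -1.206 0.525
vertex 1.817 -0.718 -1.333
endloop
endfacet
facet normal 0.437 -0.737 0.516
outer loop
vertex 2.289 -1.514 -0.776
vertex 3.54 -0.29 -0.088
vertex 1.272 -1.206 0.525
endloop
endfacet
facet normal 0.665 0.651 0.366
outer loop
vertex 2.523 0.018 1.213
vertex 3.54 -0.29 -0.088
vertex 2.051 0.814 0.656
endloop
endfacet
facet normal -0.437 0.737 -0.516
outer loop
vertex 3.068 0.506 -0.645
vertex 1.817 -0.718 -1.333
vertex 2.051 0.814 0.656
endloop
endfacet
facet normal 0.665 0.651 0.366
outer loop
vertex 2.051 0.814 0.656
vertex 3.54 -0.29 -0.088
vertex 3.068 0.506 -0.645
endloop
endfacet
facet normal 0.605 -0.183 -0.775
outer loop
vertex 3.068 0.506 -0.645
vertex 2.289 -1.514 -0.776
vertex 1.817 -0.718 -1.333
endloop
endfacet
facet normal 0.605 -0.183 -0.775
outer loop
vertex 3.54 -0.29 -0.088
vertex 2.289 -1.514 -0.776
vertex 3.068 0.506 -0.645
endloop
endfacet

endsolid
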